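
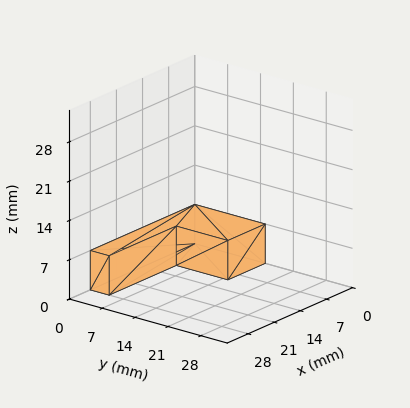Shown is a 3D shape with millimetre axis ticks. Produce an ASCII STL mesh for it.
Reading the render: the shape is an L-shaped prism: outer 28 × 15 mm, arm thicknesses ≈ 4 mm (horizontal) and 10 mm (vertical), extruded 7 mm in z (dimensions read to the nearest mm from the axis ticks). For the STL, each face is triangulated and given an outward normal.

solid part
  facet normal 0.0000 0.0000 -1.0000
    outer loop
      vertex 28.0 4.0 0.0
      vertex 28.0 0.0 0.0
      vertex 0.0 0.0 0.0
    endloop
  endfacet
  facet normal 0.0000 0.0000 -1.0000
    outer loop
      vertex 10.0 4.0 0.0
      vertex 28.0 4.0 0.0
      vertex 0.0 0.0 0.0
    endloop
  endfacet
  facet normal 0.0000 0.0000 -1.0000
    outer loop
      vertex 10.0 15.0 0.0
      vertex 10.0 4.0 0.0
      vertex 0.0 0.0 0.0
    endloop
  endfacet
  facet normal 0.0000 0.0000 -1.0000
    outer loop
      vertex 0.0 15.0 0.0
      vertex 10.0 15.0 0.0
      vertex 0.0 0.0 0.0
    endloop
  endfacet
  facet normal 0.0000 0.0000 1.0000
    outer loop
      vertex 0.0 0.0 7.0
      vertex 28.0 0.0 7.0
      vertex 28.0 4.0 7.0
    endloop
  endfacet
  facet normal 0.0000 0.0000 1.0000
    outer loop
      vertex 0.0 0.0 7.0
      vertex 28.0 4.0 7.0
      vertex 10.0 4.0 7.0
    endloop
  endfacet
  facet normal 0.0000 0.0000 1.0000
    outer loop
      vertex 0.0 0.0 7.0
      vertex 10.0 4.0 7.0
      vertex 10.0 15.0 7.0
    endloop
  endfacet
  facet normal 0.0000 0.0000 1.0000
    outer loop
      vertex 0.0 0.0 7.0
      vertex 10.0 15.0 7.0
      vertex 0.0 15.0 7.0
    endloop
  endfacet
  facet normal 0.0000 -1.0000 0.0000
    outer loop
      vertex 0.0 0.0 0.0
      vertex 28.0 0.0 0.0
      vertex 28.0 0.0 7.0
    endloop
  endfacet
  facet normal 0.0000 -1.0000 0.0000
    outer loop
      vertex 0.0 0.0 0.0
      vertex 28.0 0.0 7.0
      vertex 0.0 0.0 7.0
    endloop
  endfacet
  facet normal 1.0000 0.0000 0.0000
    outer loop
      vertex 28.0 0.0 0.0
      vertex 28.0 4.0 0.0
      vertex 28.0 4.0 7.0
    endloop
  endfacet
  facet normal 1.0000 0.0000 0.0000
    outer loop
      vertex 28.0 0.0 0.0
      vertex 28.0 4.0 7.0
      vertex 28.0 0.0 7.0
    endloop
  endfacet
  facet normal 0.0000 1.0000 0.0000
    outer loop
      vertex 28.0 4.0 0.0
      vertex 10.0 4.0 0.0
      vertex 10.0 4.0 7.0
    endloop
  endfacet
  facet normal 0.0000 1.0000 0.0000
    outer loop
      vertex 28.0 4.0 0.0
      vertex 10.0 4.0 7.0
      vertex 28.0 4.0 7.0
    endloop
  endfacet
  facet normal 1.0000 0.0000 0.0000
    outer loop
      vertex 10.0 4.0 0.0
      vertex 10.0 15.0 0.0
      vertex 10.0 15.0 7.0
    endloop
  endfacet
  facet normal 1.0000 0.0000 0.0000
    outer loop
      vertex 10.0 4.0 0.0
      vertex 10.0 15.0 7.0
      vertex 10.0 4.0 7.0
    endloop
  endfacet
  facet normal 0.0000 1.0000 0.0000
    outer loop
      vertex 10.0 15.0 0.0
      vertex 0.0 15.0 0.0
      vertex 0.0 15.0 7.0
    endloop
  endfacet
  facet normal 0.0000 1.0000 0.0000
    outer loop
      vertex 10.0 15.0 0.0
      vertex 0.0 15.0 7.0
      vertex 10.0 15.0 7.0
    endloop
  endfacet
  facet normal -1.0000 0.0000 0.0000
    outer loop
      vertex 0.0 15.0 0.0
      vertex 0.0 0.0 0.0
      vertex 0.0 0.0 7.0
    endloop
  endfacet
  facet normal -1.0000 0.0000 0.0000
    outer loop
      vertex 0.0 15.0 0.0
      vertex 0.0 0.0 7.0
      vertex 0.0 15.0 7.0
    endloop
  endfacet
endsolid part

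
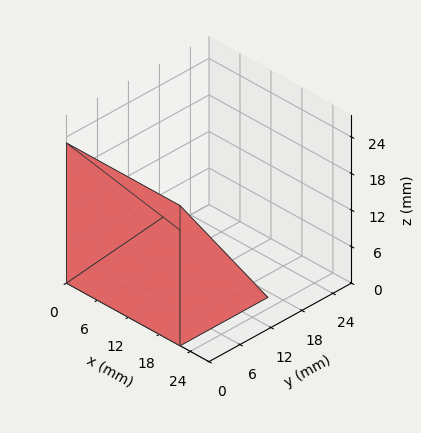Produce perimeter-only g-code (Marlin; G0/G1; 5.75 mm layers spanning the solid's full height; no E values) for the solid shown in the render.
Reading the render: the shape is a wedge (ramp): 22 × 17 mm base, rising to 23 mm along the y=0 edge and sloping linearly to z=0 at y=17 (dimensions read to the nearest mm from the axis ticks). For the g-code, the solid's height is divided into equal slices at the stated Δz and each level perimeter traced with G1 moves after a G0 lift.

; perimeter-only toolpath
G21 ; units = mm
G90 ; absolute positioning
G28 ; home
; layer 1
G0 Z5.75
G0 X0.00 Y0.00
G1 X22.00 Y0.00
G1 X22.00 Y12.75
G1 X0.00 Y12.75
G1 X0.00 Y0.00
; layer 2
G0 Z11.50
G0 X0.00 Y0.00
G1 X22.00 Y0.00
G1 X22.00 Y8.50
G1 X0.00 Y8.50
G1 X0.00 Y0.00
; layer 3
G0 Z17.25
G0 X0.00 Y0.00
G1 X22.00 Y0.00
G1 X22.00 Y4.25
G1 X0.00 Y4.25
G1 X0.00 Y0.00
M2 ; end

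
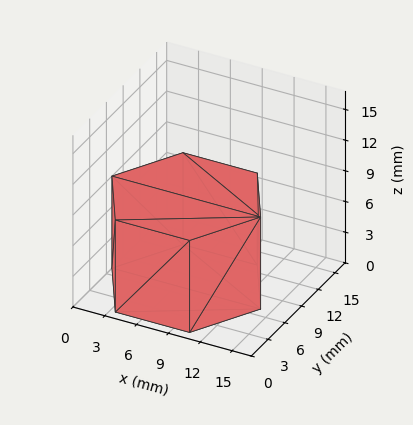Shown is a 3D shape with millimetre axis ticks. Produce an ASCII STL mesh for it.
Reading the render: the shape is a regular 6-sided prism (a cylinder approximated with 6 flat sides), circumscribed radius ≈ 7 mm, height ≈ 9 mm (dimensions read to the nearest mm from the axis ticks). For the STL, each face is triangulated and given an outward normal.

solid part
  facet normal 0.0000 0.0000 -1.0000
    outer loop
      vertex 3.500 13.062 0.000
      vertex 10.500 13.062 0.000
      vertex 14.000 7.000 0.000
    endloop
  endfacet
  facet normal 0.0000 0.0000 -1.0000
    outer loop
      vertex 0.000 7.000 0.000
      vertex 3.500 13.062 0.000
      vertex 14.000 7.000 0.000
    endloop
  endfacet
  facet normal 0.0000 0.0000 -1.0000
    outer loop
      vertex 3.500 0.938 0.000
      vertex 0.000 7.000 0.000
      vertex 14.000 7.000 0.000
    endloop
  endfacet
  facet normal 0.0000 0.0000 -1.0000
    outer loop
      vertex 10.500 0.938 0.000
      vertex 3.500 0.938 0.000
      vertex 14.000 7.000 0.000
    endloop
  endfacet
  facet normal 0.0000 0.0000 1.0000
    outer loop
      vertex 14.000 7.000 9.000
      vertex 10.500 13.062 9.000
      vertex 3.500 13.062 9.000
    endloop
  endfacet
  facet normal 0.0000 0.0000 1.0000
    outer loop
      vertex 14.000 7.000 9.000
      vertex 3.500 13.062 9.000
      vertex 0.000 7.000 9.000
    endloop
  endfacet
  facet normal 0.0000 0.0000 1.0000
    outer loop
      vertex 14.000 7.000 9.000
      vertex 0.000 7.000 9.000
      vertex 3.500 0.938 9.000
    endloop
  endfacet
  facet normal 0.0000 0.0000 1.0000
    outer loop
      vertex 14.000 7.000 9.000
      vertex 3.500 0.938 9.000
      vertex 10.500 0.938 9.000
    endloop
  endfacet
  facet normal 0.8660 0.5000 0.0000
    outer loop
      vertex 14.000 7.000 0.000
      vertex 10.500 13.062 0.000
      vertex 10.500 13.062 9.000
    endloop
  endfacet
  facet normal 0.8660 0.5000 0.0000
    outer loop
      vertex 14.000 7.000 0.000
      vertex 10.500 13.062 9.000
      vertex 14.000 7.000 9.000
    endloop
  endfacet
  facet normal 0.0000 1.0000 0.0000
    outer loop
      vertex 10.500 13.062 0.000
      vertex 3.500 13.062 0.000
      vertex 3.500 13.062 9.000
    endloop
  endfacet
  facet normal 0.0000 1.0000 0.0000
    outer loop
      vertex 10.500 13.062 0.000
      vertex 3.500 13.062 9.000
      vertex 10.500 13.062 9.000
    endloop
  endfacet
  facet normal -0.8660 0.5000 0.0000
    outer loop
      vertex 3.500 13.062 0.000
      vertex 0.000 7.000 0.000
      vertex 0.000 7.000 9.000
    endloop
  endfacet
  facet normal -0.8660 0.5000 0.0000
    outer loop
      vertex 3.500 13.062 0.000
      vertex 0.000 7.000 9.000
      vertex 3.500 13.062 9.000
    endloop
  endfacet
  facet normal -0.8660 -0.5000 0.0000
    outer loop
      vertex 0.000 7.000 0.000
      vertex 3.500 0.938 0.000
      vertex 3.500 0.938 9.000
    endloop
  endfacet
  facet normal -0.8660 -0.5000 0.0000
    outer loop
      vertex 0.000 7.000 0.000
      vertex 3.500 0.938 9.000
      vertex 0.000 7.000 9.000
    endloop
  endfacet
  facet normal 0.0000 -1.0000 0.0000
    outer loop
      vertex 3.500 0.938 0.000
      vertex 10.500 0.938 0.000
      vertex 10.500 0.938 9.000
    endloop
  endfacet
  facet normal 0.0000 -1.0000 0.0000
    outer loop
      vertex 3.500 0.938 0.000
      vertex 10.500 0.938 9.000
      vertex 3.500 0.938 9.000
    endloop
  endfacet
  facet normal 0.8660 -0.5000 0.0000
    outer loop
      vertex 10.500 0.938 0.000
      vertex 14.000 7.000 0.000
      vertex 14.000 7.000 9.000
    endloop
  endfacet
  facet normal 0.8660 -0.5000 0.0000
    outer loop
      vertex 10.500 0.938 0.000
      vertex 14.000 7.000 9.000
      vertex 10.500 0.938 9.000
    endloop
  endfacet
endsolid part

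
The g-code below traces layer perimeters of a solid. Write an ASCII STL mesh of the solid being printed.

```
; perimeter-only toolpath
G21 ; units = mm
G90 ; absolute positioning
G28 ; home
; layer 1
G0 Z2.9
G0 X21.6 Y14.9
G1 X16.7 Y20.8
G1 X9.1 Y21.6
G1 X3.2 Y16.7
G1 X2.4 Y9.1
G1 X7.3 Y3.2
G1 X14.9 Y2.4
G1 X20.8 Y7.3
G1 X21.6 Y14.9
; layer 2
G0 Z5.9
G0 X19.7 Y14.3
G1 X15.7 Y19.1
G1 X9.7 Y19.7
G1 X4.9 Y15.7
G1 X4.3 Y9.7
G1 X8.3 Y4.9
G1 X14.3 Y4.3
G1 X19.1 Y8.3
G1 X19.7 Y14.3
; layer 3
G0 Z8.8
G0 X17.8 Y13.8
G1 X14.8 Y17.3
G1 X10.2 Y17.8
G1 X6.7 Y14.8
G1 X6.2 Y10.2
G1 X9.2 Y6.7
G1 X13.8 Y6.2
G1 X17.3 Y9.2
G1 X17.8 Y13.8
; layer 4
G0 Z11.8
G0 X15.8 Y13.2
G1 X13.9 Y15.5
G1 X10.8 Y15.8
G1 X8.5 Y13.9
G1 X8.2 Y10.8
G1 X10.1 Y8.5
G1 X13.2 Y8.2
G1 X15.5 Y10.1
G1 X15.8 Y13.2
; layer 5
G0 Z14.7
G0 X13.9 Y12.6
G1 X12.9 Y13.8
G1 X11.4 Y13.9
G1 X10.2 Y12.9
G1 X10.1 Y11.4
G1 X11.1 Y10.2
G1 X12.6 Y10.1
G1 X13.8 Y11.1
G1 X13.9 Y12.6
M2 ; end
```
solid part
  facet normal 0.0000 0.0000 -1.0000
    outer loop
      vertex 8.5 23.5 0.0
      vertex 17.6 22.6 0.0
      vertex 23.5 15.5 0.0
    endloop
  endfacet
  facet normal 0.0000 0.0000 -1.0000
    outer loop
      vertex 1.4 17.6 0.0
      vertex 8.5 23.5 0.0
      vertex 23.5 15.5 0.0
    endloop
  endfacet
  facet normal 0.0000 0.0000 -1.0000
    outer loop
      vertex 0.5 8.5 0.0
      vertex 1.4 17.6 0.0
      vertex 23.5 15.5 0.0
    endloop
  endfacet
  facet normal 0.0000 0.0000 -1.0000
    outer loop
      vertex 6.4 1.4 0.0
      vertex 0.5 8.5 0.0
      vertex 23.5 15.5 0.0
    endloop
  endfacet
  facet normal 0.0000 0.0000 -1.0000
    outer loop
      vertex 15.5 0.5 0.0
      vertex 6.4 1.4 0.0
      vertex 23.5 15.5 0.0
    endloop
  endfacet
  facet normal 0.0000 0.0000 -1.0000
    outer loop
      vertex 22.6 6.4 0.0
      vertex 15.5 0.5 0.0
      vertex 23.5 15.5 0.0
    endloop
  endfacet
  facet normal 0.6519 0.5417 0.5307
    outer loop
      vertex 23.5 15.5 0.0
      vertex 17.6 22.6 0.0
      vertex 12.0 12.0 17.7
    endloop
  endfacet
  facet normal 0.0834 0.8431 0.5313
    outer loop
      vertex 17.6 22.6 0.0
      vertex 8.5 23.5 0.0
      vertex 12.0 12.0 17.7
    endloop
  endfacet
  facet normal -0.5417 0.6519 0.5307
    outer loop
      vertex 8.5 23.5 0.0
      vertex 1.4 17.6 0.0
      vertex 12.0 12.0 17.7
    endloop
  endfacet
  facet normal -0.8431 0.0834 0.5313
    outer loop
      vertex 1.4 17.6 0.0
      vertex 0.5 8.5 0.0
      vertex 12.0 12.0 17.7
    endloop
  endfacet
  facet normal -0.6519 -0.5417 0.5307
    outer loop
      vertex 0.5 8.5 0.0
      vertex 6.4 1.4 0.0
      vertex 12.0 12.0 17.7
    endloop
  endfacet
  facet normal -0.0834 -0.8431 0.5313
    outer loop
      vertex 6.4 1.4 0.0
      vertex 15.5 0.5 0.0
      vertex 12.0 12.0 17.7
    endloop
  endfacet
  facet normal 0.5417 -0.6519 0.5307
    outer loop
      vertex 15.5 0.5 0.0
      vertex 22.6 6.4 0.0
      vertex 12.0 12.0 17.7
    endloop
  endfacet
  facet normal 0.8431 -0.0834 0.5313
    outer loop
      vertex 22.6 6.4 0.0
      vertex 23.5 15.5 0.0
      vertex 12.0 12.0 17.7
    endloop
  endfacet
endsolid part

The G0 Z moves step by Δz≈2.9 mm. The G1 loops shrink linearly with z, so the solid tapers from its base footprint up to z≈17.7. Closing with a flat bottom cap and the tapered top and triangulating gives 14 facets — a regular 8-sided pyramid, base circumscribed radius ≈ 12 mm, apex at z ≈ 17.7 mm.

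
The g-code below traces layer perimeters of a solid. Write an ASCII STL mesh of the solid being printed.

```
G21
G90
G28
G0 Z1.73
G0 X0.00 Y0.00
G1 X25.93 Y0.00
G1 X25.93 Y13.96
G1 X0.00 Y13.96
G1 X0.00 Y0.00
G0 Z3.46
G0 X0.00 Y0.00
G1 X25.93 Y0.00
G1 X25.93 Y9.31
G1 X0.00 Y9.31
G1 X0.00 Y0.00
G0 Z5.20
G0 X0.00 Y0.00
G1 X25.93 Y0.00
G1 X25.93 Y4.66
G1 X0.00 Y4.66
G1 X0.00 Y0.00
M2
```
solid part
  facet normal 0.0000 0.0000 -1.0000
    outer loop
      vertex 25.93 18.62 0.00
      vertex 25.93 0.00 0.00
      vertex 0.00 0.00 0.00
    endloop
  endfacet
  facet normal 0.0000 0.0000 -1.0000
    outer loop
      vertex 0.00 18.62 0.00
      vertex 25.93 18.62 0.00
      vertex 0.00 0.00 0.00
    endloop
  endfacet
  facet normal 0.0000 -1.0000 0.0000
    outer loop
      vertex 0.00 0.00 0.00
      vertex 25.93 0.00 0.00
      vertex 25.93 0.00 6.93
    endloop
  endfacet
  facet normal 0.0000 -1.0000 0.0000
    outer loop
      vertex 0.00 0.00 0.00
      vertex 25.93 0.00 6.93
      vertex 0.00 0.00 6.93
    endloop
  endfacet
  facet normal 0.0000 0.3488 0.9372
    outer loop
      vertex 0.00 0.00 6.93
      vertex 25.93 0.00 6.93
      vertex 25.93 18.62 0.00
    endloop
  endfacet
  facet normal 0.0000 0.3488 0.9372
    outer loop
      vertex 0.00 0.00 6.93
      vertex 25.93 18.62 0.00
      vertex 0.00 18.62 0.00
    endloop
  endfacet
  facet normal -1.0000 0.0000 0.0000
    outer loop
      vertex 0.00 0.00 6.93
      vertex 0.00 18.62 0.00
      vertex 0.00 0.00 0.00
    endloop
  endfacet
  facet normal 1.0000 0.0000 0.0000
    outer loop
      vertex 25.93 0.00 0.00
      vertex 25.93 18.62 0.00
      vertex 25.93 0.00 6.93
    endloop
  endfacet
endsolid part

The G0 Z moves step by Δz≈1.73 mm. The G1 loops shrink linearly with z, so the solid tapers from its base footprint up to z≈6.93. Closing with a flat bottom cap and the tapered top and triangulating gives 8 facets — a wedge (ramp): 25.9 × 18.6 mm base, rising to 6.93 mm along the y=0 edge and sloping linearly to z=0 at y=18.6.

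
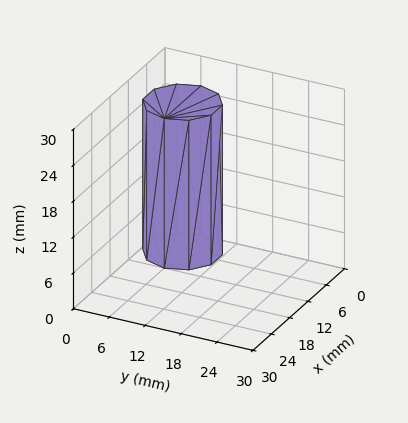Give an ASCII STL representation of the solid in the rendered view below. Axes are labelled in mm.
Reading the render: the shape is a regular 10-sided prism (a cylinder approximated with 10 flat sides), circumscribed radius ≈ 6 mm, height ≈ 25 mm (dimensions read to the nearest mm from the axis ticks). For the STL, each face is triangulated and given an outward normal.

solid part
  facet normal 0.0000 0.0000 -1.0000
    outer loop
      vertex 7.85 11.71 0.00
      vertex 10.85 9.53 0.00
      vertex 12.00 6.00 0.00
    endloop
  endfacet
  facet normal 0.0000 0.0000 -1.0000
    outer loop
      vertex 4.15 11.71 0.00
      vertex 7.85 11.71 0.00
      vertex 12.00 6.00 0.00
    endloop
  endfacet
  facet normal 0.0000 0.0000 -1.0000
    outer loop
      vertex 1.15 9.53 0.00
      vertex 4.15 11.71 0.00
      vertex 12.00 6.00 0.00
    endloop
  endfacet
  facet normal 0.0000 0.0000 -1.0000
    outer loop
      vertex 0.00 6.00 0.00
      vertex 1.15 9.53 0.00
      vertex 12.00 6.00 0.00
    endloop
  endfacet
  facet normal 0.0000 0.0000 -1.0000
    outer loop
      vertex 1.15 2.47 0.00
      vertex 0.00 6.00 0.00
      vertex 12.00 6.00 0.00
    endloop
  endfacet
  facet normal 0.0000 0.0000 -1.0000
    outer loop
      vertex 4.15 0.29 0.00
      vertex 1.15 2.47 0.00
      vertex 12.00 6.00 0.00
    endloop
  endfacet
  facet normal 0.0000 0.0000 -1.0000
    outer loop
      vertex 7.85 0.29 0.00
      vertex 4.15 0.29 0.00
      vertex 12.00 6.00 0.00
    endloop
  endfacet
  facet normal 0.0000 0.0000 -1.0000
    outer loop
      vertex 10.85 2.47 0.00
      vertex 7.85 0.29 0.00
      vertex 12.00 6.00 0.00
    endloop
  endfacet
  facet normal 0.0000 0.0000 1.0000
    outer loop
      vertex 12.00 6.00 25.00
      vertex 10.85 9.53 25.00
      vertex 7.85 11.71 25.00
    endloop
  endfacet
  facet normal 0.0000 0.0000 1.0000
    outer loop
      vertex 12.00 6.00 25.00
      vertex 7.85 11.71 25.00
      vertex 4.15 11.71 25.00
    endloop
  endfacet
  facet normal 0.0000 0.0000 1.0000
    outer loop
      vertex 12.00 6.00 25.00
      vertex 4.15 11.71 25.00
      vertex 1.15 9.53 25.00
    endloop
  endfacet
  facet normal 0.0000 0.0000 1.0000
    outer loop
      vertex 12.00 6.00 25.00
      vertex 1.15 9.53 25.00
      vertex 0.00 6.00 25.00
    endloop
  endfacet
  facet normal 0.0000 0.0000 1.0000
    outer loop
      vertex 12.00 6.00 25.00
      vertex 0.00 6.00 25.00
      vertex 1.15 2.47 25.00
    endloop
  endfacet
  facet normal 0.0000 0.0000 1.0000
    outer loop
      vertex 12.00 6.00 25.00
      vertex 1.15 2.47 25.00
      vertex 4.15 0.29 25.00
    endloop
  endfacet
  facet normal 0.0000 0.0000 1.0000
    outer loop
      vertex 12.00 6.00 25.00
      vertex 4.15 0.29 25.00
      vertex 7.85 0.29 25.00
    endloop
  endfacet
  facet normal 0.0000 0.0000 1.0000
    outer loop
      vertex 12.00 6.00 25.00
      vertex 7.85 0.29 25.00
      vertex 10.85 2.47 25.00
    endloop
  endfacet
  facet normal 0.9508 0.3098 0.0000
    outer loop
      vertex 12.00 6.00 0.00
      vertex 10.85 9.53 0.00
      vertex 10.85 9.53 25.00
    endloop
  endfacet
  facet normal 0.9508 0.3098 0.0000
    outer loop
      vertex 12.00 6.00 0.00
      vertex 10.85 9.53 25.00
      vertex 12.00 6.00 25.00
    endloop
  endfacet
  facet normal 0.5879 0.8090 0.0000
    outer loop
      vertex 10.85 9.53 0.00
      vertex 7.85 11.71 0.00
      vertex 7.85 11.71 25.00
    endloop
  endfacet
  facet normal 0.5879 0.8090 0.0000
    outer loop
      vertex 10.85 9.53 0.00
      vertex 7.85 11.71 25.00
      vertex 10.85 9.53 25.00
    endloop
  endfacet
  facet normal 0.0000 1.0000 0.0000
    outer loop
      vertex 7.85 11.71 0.00
      vertex 4.15 11.71 0.00
      vertex 4.15 11.71 25.00
    endloop
  endfacet
  facet normal 0.0000 1.0000 0.0000
    outer loop
      vertex 7.85 11.71 0.00
      vertex 4.15 11.71 25.00
      vertex 7.85 11.71 25.00
    endloop
  endfacet
  facet normal -0.5879 0.8090 0.0000
    outer loop
      vertex 4.15 11.71 0.00
      vertex 1.15 9.53 0.00
      vertex 1.15 9.53 25.00
    endloop
  endfacet
  facet normal -0.5879 0.8090 0.0000
    outer loop
      vertex 4.15 11.71 0.00
      vertex 1.15 9.53 25.00
      vertex 4.15 11.71 25.00
    endloop
  endfacet
  facet normal -0.9508 0.3098 0.0000
    outer loop
      vertex 1.15 9.53 0.00
      vertex 0.00 6.00 0.00
      vertex 0.00 6.00 25.00
    endloop
  endfacet
  facet normal -0.9508 0.3098 0.0000
    outer loop
      vertex 1.15 9.53 0.00
      vertex 0.00 6.00 25.00
      vertex 1.15 9.53 25.00
    endloop
  endfacet
  facet normal -0.9508 -0.3098 0.0000
    outer loop
      vertex 0.00 6.00 0.00
      vertex 1.15 2.47 0.00
      vertex 1.15 2.47 25.00
    endloop
  endfacet
  facet normal -0.9508 -0.3098 0.0000
    outer loop
      vertex 0.00 6.00 0.00
      vertex 1.15 2.47 25.00
      vertex 0.00 6.00 25.00
    endloop
  endfacet
  facet normal -0.5879 -0.8090 0.0000
    outer loop
      vertex 1.15 2.47 0.00
      vertex 4.15 0.29 0.00
      vertex 4.15 0.29 25.00
    endloop
  endfacet
  facet normal -0.5879 -0.8090 0.0000
    outer loop
      vertex 1.15 2.47 0.00
      vertex 4.15 0.29 25.00
      vertex 1.15 2.47 25.00
    endloop
  endfacet
  facet normal 0.0000 -1.0000 0.0000
    outer loop
      vertex 4.15 0.29 0.00
      vertex 7.85 0.29 0.00
      vertex 7.85 0.29 25.00
    endloop
  endfacet
  facet normal 0.0000 -1.0000 0.0000
    outer loop
      vertex 4.15 0.29 0.00
      vertex 7.85 0.29 25.00
      vertex 4.15 0.29 25.00
    endloop
  endfacet
  facet normal 0.5879 -0.8090 0.0000
    outer loop
      vertex 7.85 0.29 0.00
      vertex 10.85 2.47 0.00
      vertex 10.85 2.47 25.00
    endloop
  endfacet
  facet normal 0.5879 -0.8090 0.0000
    outer loop
      vertex 7.85 0.29 0.00
      vertex 10.85 2.47 25.00
      vertex 7.85 0.29 25.00
    endloop
  endfacet
  facet normal 0.9508 -0.3098 0.0000
    outer loop
      vertex 10.85 2.47 0.00
      vertex 12.00 6.00 0.00
      vertex 12.00 6.00 25.00
    endloop
  endfacet
  facet normal 0.9508 -0.3098 0.0000
    outer loop
      vertex 10.85 2.47 0.00
      vertex 12.00 6.00 25.00
      vertex 10.85 2.47 25.00
    endloop
  endfacet
endsolid part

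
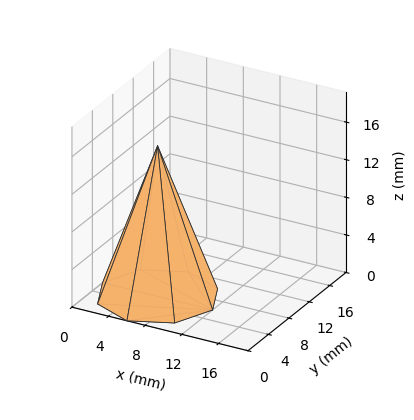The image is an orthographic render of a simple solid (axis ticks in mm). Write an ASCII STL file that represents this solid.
Reading the render: the shape is a regular 8-sided pyramid, base circumscribed radius ≈ 6 mm, apex at z ≈ 16 mm (dimensions read to the nearest mm from the axis ticks). For the STL, each face is triangulated and given an outward normal.

solid part
  facet normal 0.0000 0.0000 -1.0000
    outer loop
      vertex 6.0 12.0 0.0
      vertex 10.2 10.2 0.0
      vertex 12.0 6.0 0.0
    endloop
  endfacet
  facet normal 0.0000 0.0000 -1.0000
    outer loop
      vertex 1.8 10.2 0.0
      vertex 6.0 12.0 0.0
      vertex 12.0 6.0 0.0
    endloop
  endfacet
  facet normal 0.0000 0.0000 -1.0000
    outer loop
      vertex 0.0 6.0 0.0
      vertex 1.8 10.2 0.0
      vertex 12.0 6.0 0.0
    endloop
  endfacet
  facet normal 0.0000 0.0000 -1.0000
    outer loop
      vertex 1.8 1.8 0.0
      vertex 0.0 6.0 0.0
      vertex 12.0 6.0 0.0
    endloop
  endfacet
  facet normal 0.0000 0.0000 -1.0000
    outer loop
      vertex 6.0 0.0 0.0
      vertex 1.8 1.8 0.0
      vertex 12.0 6.0 0.0
    endloop
  endfacet
  facet normal 0.0000 0.0000 -1.0000
    outer loop
      vertex 10.2 1.8 0.0
      vertex 6.0 0.0 0.0
      vertex 12.0 6.0 0.0
    endloop
  endfacet
  facet normal 0.8690 0.3724 0.3259
    outer loop
      vertex 12.0 6.0 0.0
      vertex 10.2 10.2 0.0
      vertex 6.0 6.0 16.0
    endloop
  endfacet
  facet normal 0.3724 0.8690 0.3259
    outer loop
      vertex 10.2 10.2 0.0
      vertex 6.0 12.0 0.0
      vertex 6.0 6.0 16.0
    endloop
  endfacet
  facet normal -0.3724 0.8690 0.3259
    outer loop
      vertex 6.0 12.0 0.0
      vertex 1.8 10.2 0.0
      vertex 6.0 6.0 16.0
    endloop
  endfacet
  facet normal -0.8690 0.3724 0.3259
    outer loop
      vertex 1.8 10.2 0.0
      vertex 0.0 6.0 0.0
      vertex 6.0 6.0 16.0
    endloop
  endfacet
  facet normal -0.8690 -0.3724 0.3259
    outer loop
      vertex 0.0 6.0 0.0
      vertex 1.8 1.8 0.0
      vertex 6.0 6.0 16.0
    endloop
  endfacet
  facet normal -0.3724 -0.8690 0.3259
    outer loop
      vertex 1.8 1.8 0.0
      vertex 6.0 0.0 0.0
      vertex 6.0 6.0 16.0
    endloop
  endfacet
  facet normal 0.3724 -0.8690 0.3259
    outer loop
      vertex 6.0 0.0 0.0
      vertex 10.2 1.8 0.0
      vertex 6.0 6.0 16.0
    endloop
  endfacet
  facet normal 0.8690 -0.3724 0.3259
    outer loop
      vertex 10.2 1.8 0.0
      vertex 12.0 6.0 0.0
      vertex 6.0 6.0 16.0
    endloop
  endfacet
endsolid part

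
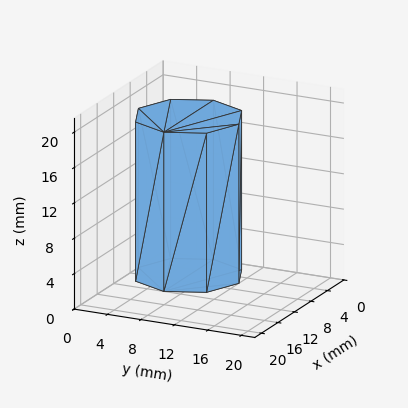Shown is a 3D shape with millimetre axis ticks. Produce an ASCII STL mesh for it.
Reading the render: the shape is a regular 8-sided prism (a cylinder approximated with 8 flat sides), circumscribed radius ≈ 6 mm, height ≈ 18 mm (dimensions read to the nearest mm from the axis ticks). For the STL, each face is triangulated and given an outward normal.

solid part
  facet normal 0.0000 0.0000 -1.0000
    outer loop
      vertex 6.000 12.000 0.000
      vertex 10.243 10.243 0.000
      vertex 12.000 6.000 0.000
    endloop
  endfacet
  facet normal 0.0000 0.0000 -1.0000
    outer loop
      vertex 1.757 10.243 0.000
      vertex 6.000 12.000 0.000
      vertex 12.000 6.000 0.000
    endloop
  endfacet
  facet normal 0.0000 0.0000 -1.0000
    outer loop
      vertex 0.000 6.000 0.000
      vertex 1.757 10.243 0.000
      vertex 12.000 6.000 0.000
    endloop
  endfacet
  facet normal 0.0000 0.0000 -1.0000
    outer loop
      vertex 1.757 1.757 0.000
      vertex 0.000 6.000 0.000
      vertex 12.000 6.000 0.000
    endloop
  endfacet
  facet normal 0.0000 0.0000 -1.0000
    outer loop
      vertex 6.000 0.000 0.000
      vertex 1.757 1.757 0.000
      vertex 12.000 6.000 0.000
    endloop
  endfacet
  facet normal 0.0000 0.0000 -1.0000
    outer loop
      vertex 10.243 1.757 0.000
      vertex 6.000 0.000 0.000
      vertex 12.000 6.000 0.000
    endloop
  endfacet
  facet normal 0.0000 0.0000 1.0000
    outer loop
      vertex 12.000 6.000 18.000
      vertex 10.243 10.243 18.000
      vertex 6.000 12.000 18.000
    endloop
  endfacet
  facet normal 0.0000 0.0000 1.0000
    outer loop
      vertex 12.000 6.000 18.000
      vertex 6.000 12.000 18.000
      vertex 1.757 10.243 18.000
    endloop
  endfacet
  facet normal 0.0000 0.0000 1.0000
    outer loop
      vertex 12.000 6.000 18.000
      vertex 1.757 10.243 18.000
      vertex 0.000 6.000 18.000
    endloop
  endfacet
  facet normal 0.0000 0.0000 1.0000
    outer loop
      vertex 12.000 6.000 18.000
      vertex 0.000 6.000 18.000
      vertex 1.757 1.757 18.000
    endloop
  endfacet
  facet normal 0.0000 0.0000 1.0000
    outer loop
      vertex 12.000 6.000 18.000
      vertex 1.757 1.757 18.000
      vertex 6.000 0.000 18.000
    endloop
  endfacet
  facet normal 0.0000 0.0000 1.0000
    outer loop
      vertex 12.000 6.000 18.000
      vertex 6.000 0.000 18.000
      vertex 10.243 1.757 18.000
    endloop
  endfacet
  facet normal 0.9239 0.3826 0.0000
    outer loop
      vertex 12.000 6.000 0.000
      vertex 10.243 10.243 0.000
      vertex 10.243 10.243 18.000
    endloop
  endfacet
  facet normal 0.9239 0.3826 0.0000
    outer loop
      vertex 12.000 6.000 0.000
      vertex 10.243 10.243 18.000
      vertex 12.000 6.000 18.000
    endloop
  endfacet
  facet normal 0.3826 0.9239 0.0000
    outer loop
      vertex 10.243 10.243 0.000
      vertex 6.000 12.000 0.000
      vertex 6.000 12.000 18.000
    endloop
  endfacet
  facet normal 0.3826 0.9239 0.0000
    outer loop
      vertex 10.243 10.243 0.000
      vertex 6.000 12.000 18.000
      vertex 10.243 10.243 18.000
    endloop
  endfacet
  facet normal -0.3826 0.9239 0.0000
    outer loop
      vertex 6.000 12.000 0.000
      vertex 1.757 10.243 0.000
      vertex 1.757 10.243 18.000
    endloop
  endfacet
  facet normal -0.3826 0.9239 0.0000
    outer loop
      vertex 6.000 12.000 0.000
      vertex 1.757 10.243 18.000
      vertex 6.000 12.000 18.000
    endloop
  endfacet
  facet normal -0.9239 0.3826 0.0000
    outer loop
      vertex 1.757 10.243 0.000
      vertex 0.000 6.000 0.000
      vertex 0.000 6.000 18.000
    endloop
  endfacet
  facet normal -0.9239 0.3826 0.0000
    outer loop
      vertex 1.757 10.243 0.000
      vertex 0.000 6.000 18.000
      vertex 1.757 10.243 18.000
    endloop
  endfacet
  facet normal -0.9239 -0.3826 0.0000
    outer loop
      vertex 0.000 6.000 0.000
      vertex 1.757 1.757 0.000
      vertex 1.757 1.757 18.000
    endloop
  endfacet
  facet normal -0.9239 -0.3826 0.0000
    outer loop
      vertex 0.000 6.000 0.000
      vertex 1.757 1.757 18.000
      vertex 0.000 6.000 18.000
    endloop
  endfacet
  facet normal -0.3826 -0.9239 0.0000
    outer loop
      vertex 1.757 1.757 0.000
      vertex 6.000 0.000 0.000
      vertex 6.000 0.000 18.000
    endloop
  endfacet
  facet normal -0.3826 -0.9239 0.0000
    outer loop
      vertex 1.757 1.757 0.000
      vertex 6.000 0.000 18.000
      vertex 1.757 1.757 18.000
    endloop
  endfacet
  facet normal 0.3826 -0.9239 0.0000
    outer loop
      vertex 6.000 0.000 0.000
      vertex 10.243 1.757 0.000
      vertex 10.243 1.757 18.000
    endloop
  endfacet
  facet normal 0.3826 -0.9239 0.0000
    outer loop
      vertex 6.000 0.000 0.000
      vertex 10.243 1.757 18.000
      vertex 6.000 0.000 18.000
    endloop
  endfacet
  facet normal 0.9239 -0.3826 0.0000
    outer loop
      vertex 10.243 1.757 0.000
      vertex 12.000 6.000 0.000
      vertex 12.000 6.000 18.000
    endloop
  endfacet
  facet normal 0.9239 -0.3826 0.0000
    outer loop
      vertex 10.243 1.757 0.000
      vertex 12.000 6.000 18.000
      vertex 10.243 1.757 18.000
    endloop
  endfacet
endsolid part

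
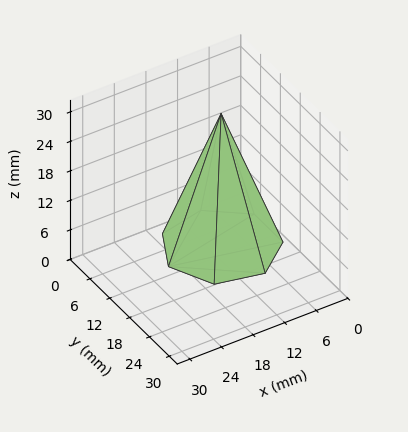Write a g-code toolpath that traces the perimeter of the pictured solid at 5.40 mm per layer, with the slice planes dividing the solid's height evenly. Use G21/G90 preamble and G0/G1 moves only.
Reading the render: the shape is a regular 7-sided pyramid, base circumscribed radius ≈ 10 mm, apex at z ≈ 27 mm (dimensions read to the nearest mm from the axis ticks). For the g-code, the solid's height is divided into equal slices at the stated Δz and each level perimeter traced with G1 moves after a G0 lift.

; perimeter-only toolpath
G21 ; units = mm
G90 ; absolute positioning
G28 ; home
; layer 1
G0 Z5.40
G0 X18.00 Y10.00
G1 X14.98 Y16.26
G1 X8.22 Y17.80
G1 X2.79 Y13.47
G1 X2.79 Y6.53
G1 X8.22 Y2.20
G1 X14.98 Y3.74
G1 X18.00 Y10.00
; layer 2
G0 Z10.80
G0 X16.00 Y10.00
G1 X13.74 Y14.69
G1 X8.66 Y15.85
G1 X4.59 Y12.60
G1 X4.59 Y7.40
G1 X8.66 Y4.15
G1 X13.74 Y5.31
G1 X16.00 Y10.00
; layer 3
G0 Z16.20
G0 X14.00 Y10.00
G1 X12.49 Y13.13
G1 X9.11 Y13.90
G1 X6.40 Y11.74
G1 X6.40 Y8.26
G1 X9.11 Y6.10
G1 X12.49 Y6.87
G1 X14.00 Y10.00
; layer 4
G0 Z21.60
G0 X12.00 Y10.00
G1 X11.25 Y11.56
G1 X9.55 Y11.95
G1 X8.20 Y10.87
G1 X8.20 Y9.13
G1 X9.55 Y8.05
G1 X11.25 Y8.44
G1 X12.00 Y10.00
M2 ; end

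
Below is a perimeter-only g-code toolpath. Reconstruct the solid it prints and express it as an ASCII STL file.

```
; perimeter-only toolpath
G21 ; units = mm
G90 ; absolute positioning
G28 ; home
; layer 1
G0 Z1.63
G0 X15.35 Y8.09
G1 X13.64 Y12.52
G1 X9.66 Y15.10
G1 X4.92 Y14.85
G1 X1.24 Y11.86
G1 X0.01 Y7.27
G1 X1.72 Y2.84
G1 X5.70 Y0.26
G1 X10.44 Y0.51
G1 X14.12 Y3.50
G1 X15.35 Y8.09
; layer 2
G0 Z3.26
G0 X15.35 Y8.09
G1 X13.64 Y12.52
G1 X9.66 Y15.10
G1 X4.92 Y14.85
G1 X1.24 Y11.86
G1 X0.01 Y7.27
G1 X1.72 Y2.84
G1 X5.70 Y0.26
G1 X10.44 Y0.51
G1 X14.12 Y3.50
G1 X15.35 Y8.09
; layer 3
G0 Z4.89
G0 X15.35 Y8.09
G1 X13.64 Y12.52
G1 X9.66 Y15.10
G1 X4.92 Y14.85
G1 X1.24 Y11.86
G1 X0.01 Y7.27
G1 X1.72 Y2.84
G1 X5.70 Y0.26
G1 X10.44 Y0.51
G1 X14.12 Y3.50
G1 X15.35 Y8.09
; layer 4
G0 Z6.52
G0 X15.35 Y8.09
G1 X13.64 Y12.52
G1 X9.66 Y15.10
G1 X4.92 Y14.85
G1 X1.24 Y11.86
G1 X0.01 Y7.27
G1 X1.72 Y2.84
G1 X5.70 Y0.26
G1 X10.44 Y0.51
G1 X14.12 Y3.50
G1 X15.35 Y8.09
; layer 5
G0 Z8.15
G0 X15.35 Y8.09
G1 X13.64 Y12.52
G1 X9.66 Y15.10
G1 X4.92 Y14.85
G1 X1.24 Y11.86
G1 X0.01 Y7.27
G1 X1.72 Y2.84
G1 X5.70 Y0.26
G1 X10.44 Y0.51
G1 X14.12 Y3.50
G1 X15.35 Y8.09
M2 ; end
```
solid part
  facet normal 0.0000 0.0000 -1.0000
    outer loop
      vertex 9.66 15.10 0.00
      vertex 13.64 12.52 0.00
      vertex 15.35 8.09 0.00
    endloop
  endfacet
  facet normal 0.0000 0.0000 -1.0000
    outer loop
      vertex 4.92 14.85 0.00
      vertex 9.66 15.10 0.00
      vertex 15.35 8.09 0.00
    endloop
  endfacet
  facet normal 0.0000 0.0000 -1.0000
    outer loop
      vertex 1.24 11.86 0.00
      vertex 4.92 14.85 0.00
      vertex 15.35 8.09 0.00
    endloop
  endfacet
  facet normal 0.0000 0.0000 -1.0000
    outer loop
      vertex 0.01 7.27 0.00
      vertex 1.24 11.86 0.00
      vertex 15.35 8.09 0.00
    endloop
  endfacet
  facet normal 0.0000 0.0000 -1.0000
    outer loop
      vertex 1.72 2.84 0.00
      vertex 0.01 7.27 0.00
      vertex 15.35 8.09 0.00
    endloop
  endfacet
  facet normal 0.0000 0.0000 -1.0000
    outer loop
      vertex 5.70 0.26 0.00
      vertex 1.72 2.84 0.00
      vertex 15.35 8.09 0.00
    endloop
  endfacet
  facet normal 0.0000 0.0000 -1.0000
    outer loop
      vertex 10.44 0.51 0.00
      vertex 5.70 0.26 0.00
      vertex 15.35 8.09 0.00
    endloop
  endfacet
  facet normal 0.0000 0.0000 -1.0000
    outer loop
      vertex 14.12 3.50 0.00
      vertex 10.44 0.51 0.00
      vertex 15.35 8.09 0.00
    endloop
  endfacet
  facet normal 0.0000 0.0000 1.0000
    outer loop
      vertex 15.35 8.09 8.15
      vertex 13.64 12.52 8.15
      vertex 9.66 15.10 8.15
    endloop
  endfacet
  facet normal 0.0000 0.0000 1.0000
    outer loop
      vertex 15.35 8.09 8.15
      vertex 9.66 15.10 8.15
      vertex 4.92 14.85 8.15
    endloop
  endfacet
  facet normal 0.0000 0.0000 1.0000
    outer loop
      vertex 15.35 8.09 8.15
      vertex 4.92 14.85 8.15
      vertex 1.24 11.86 8.15
    endloop
  endfacet
  facet normal 0.0000 0.0000 1.0000
    outer loop
      vertex 15.35 8.09 8.15
      vertex 1.24 11.86 8.15
      vertex 0.01 7.27 8.15
    endloop
  endfacet
  facet normal 0.0000 0.0000 1.0000
    outer loop
      vertex 15.35 8.09 8.15
      vertex 0.01 7.27 8.15
      vertex 1.72 2.84 8.15
    endloop
  endfacet
  facet normal 0.0000 0.0000 1.0000
    outer loop
      vertex 15.35 8.09 8.15
      vertex 1.72 2.84 8.15
      vertex 5.70 0.26 8.15
    endloop
  endfacet
  facet normal 0.0000 0.0000 1.0000
    outer loop
      vertex 15.35 8.09 8.15
      vertex 5.70 0.26 8.15
      vertex 10.44 0.51 8.15
    endloop
  endfacet
  facet normal 0.0000 0.0000 1.0000
    outer loop
      vertex 15.35 8.09 8.15
      vertex 10.44 0.51 8.15
      vertex 14.12 3.50 8.15
    endloop
  endfacet
  facet normal 0.9329 0.3601 0.0000
    outer loop
      vertex 15.35 8.09 0.00
      vertex 13.64 12.52 0.00
      vertex 13.64 12.52 8.15
    endloop
  endfacet
  facet normal 0.9329 0.3601 0.0000
    outer loop
      vertex 15.35 8.09 0.00
      vertex 13.64 12.52 8.15
      vertex 15.35 8.09 8.15
    endloop
  endfacet
  facet normal 0.5440 0.8391 0.0000
    outer loop
      vertex 13.64 12.52 0.00
      vertex 9.66 15.10 0.00
      vertex 9.66 15.10 8.15
    endloop
  endfacet
  facet normal 0.5440 0.8391 0.0000
    outer loop
      vertex 13.64 12.52 0.00
      vertex 9.66 15.10 8.15
      vertex 13.64 12.52 8.15
    endloop
  endfacet
  facet normal -0.0527 0.9986 0.0000
    outer loop
      vertex 9.66 15.10 0.00
      vertex 4.92 14.85 0.00
      vertex 4.92 14.85 8.15
    endloop
  endfacet
  facet normal -0.0527 0.9986 0.0000
    outer loop
      vertex 9.66 15.10 0.00
      vertex 4.92 14.85 8.15
      vertex 9.66 15.10 8.15
    endloop
  endfacet
  facet normal -0.6306 0.7761 0.0000
    outer loop
      vertex 4.92 14.85 0.00
      vertex 1.24 11.86 0.00
      vertex 1.24 11.86 8.15
    endloop
  endfacet
  facet normal -0.6306 0.7761 0.0000
    outer loop
      vertex 4.92 14.85 0.00
      vertex 1.24 11.86 8.15
      vertex 4.92 14.85 8.15
    endloop
  endfacet
  facet normal -0.9659 0.2588 0.0000
    outer loop
      vertex 1.24 11.86 0.00
      vertex 0.01 7.27 0.00
      vertex 0.01 7.27 8.15
    endloop
  endfacet
  facet normal -0.9659 0.2588 0.0000
    outer loop
      vertex 1.24 11.86 0.00
      vertex 0.01 7.27 8.15
      vertex 1.24 11.86 8.15
    endloop
  endfacet
  facet normal -0.9329 -0.3601 0.0000
    outer loop
      vertex 0.01 7.27 0.00
      vertex 1.72 2.84 0.00
      vertex 1.72 2.84 8.15
    endloop
  endfacet
  facet normal -0.9329 -0.3601 0.0000
    outer loop
      vertex 0.01 7.27 0.00
      vertex 1.72 2.84 8.15
      vertex 0.01 7.27 8.15
    endloop
  endfacet
  facet normal -0.5440 -0.8391 0.0000
    outer loop
      vertex 1.72 2.84 0.00
      vertex 5.70 0.26 0.00
      vertex 5.70 0.26 8.15
    endloop
  endfacet
  facet normal -0.5440 -0.8391 0.0000
    outer loop
      vertex 1.72 2.84 0.00
      vertex 5.70 0.26 8.15
      vertex 1.72 2.84 8.15
    endloop
  endfacet
  facet normal 0.0527 -0.9986 0.0000
    outer loop
      vertex 5.70 0.26 0.00
      vertex 10.44 0.51 0.00
      vertex 10.44 0.51 8.15
    endloop
  endfacet
  facet normal 0.0527 -0.9986 0.0000
    outer loop
      vertex 5.70 0.26 0.00
      vertex 10.44 0.51 8.15
      vertex 5.70 0.26 8.15
    endloop
  endfacet
  facet normal 0.6306 -0.7761 0.0000
    outer loop
      vertex 10.44 0.51 0.00
      vertex 14.12 3.50 0.00
      vertex 14.12 3.50 8.15
    endloop
  endfacet
  facet normal 0.6306 -0.7761 0.0000
    outer loop
      vertex 10.44 0.51 0.00
      vertex 14.12 3.50 8.15
      vertex 10.44 0.51 8.15
    endloop
  endfacet
  facet normal 0.9659 -0.2588 0.0000
    outer loop
      vertex 14.12 3.50 0.00
      vertex 15.35 8.09 0.00
      vertex 15.35 8.09 8.15
    endloop
  endfacet
  facet normal 0.9659 -0.2588 0.0000
    outer loop
      vertex 14.12 3.50 0.00
      vertex 15.35 8.09 8.15
      vertex 14.12 3.50 8.15
    endloop
  endfacet
endsolid part

The G0 Z moves step by Δz≈1.63 mm. Every layer's G1 loop is the same polygon, so the solid is a straight extrusion of it from z=0 to z≈8.15. Closing with flat bottom and top caps and triangulating gives 36 facets — a regular 10-sided prism (a cylinder approximated with 10 flat sides), circumscribed radius ≈ 7.68 mm, height ≈ 8.15 mm.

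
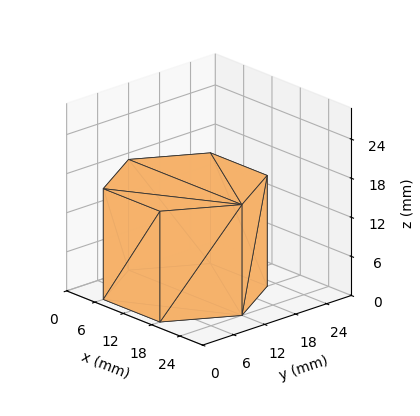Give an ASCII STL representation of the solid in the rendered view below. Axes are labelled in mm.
Reading the render: the shape is a regular 6-sided prism (a cylinder approximated with 6 flat sides), circumscribed radius ≈ 12 mm, height ≈ 17 mm (dimensions read to the nearest mm from the axis ticks). For the STL, each face is triangulated and given an outward normal.

solid part
  facet normal 0.0000 0.0000 -1.0000
    outer loop
      vertex 6.00 22.39 0.00
      vertex 18.00 22.39 0.00
      vertex 24.00 12.00 0.00
    endloop
  endfacet
  facet normal 0.0000 0.0000 -1.0000
    outer loop
      vertex 0.00 12.00 0.00
      vertex 6.00 22.39 0.00
      vertex 24.00 12.00 0.00
    endloop
  endfacet
  facet normal 0.0000 0.0000 -1.0000
    outer loop
      vertex 6.00 1.61 0.00
      vertex 0.00 12.00 0.00
      vertex 24.00 12.00 0.00
    endloop
  endfacet
  facet normal 0.0000 0.0000 -1.0000
    outer loop
      vertex 18.00 1.61 0.00
      vertex 6.00 1.61 0.00
      vertex 24.00 12.00 0.00
    endloop
  endfacet
  facet normal 0.0000 0.0000 1.0000
    outer loop
      vertex 24.00 12.00 17.00
      vertex 18.00 22.39 17.00
      vertex 6.00 22.39 17.00
    endloop
  endfacet
  facet normal 0.0000 0.0000 1.0000
    outer loop
      vertex 24.00 12.00 17.00
      vertex 6.00 22.39 17.00
      vertex 0.00 12.00 17.00
    endloop
  endfacet
  facet normal 0.0000 0.0000 1.0000
    outer loop
      vertex 24.00 12.00 17.00
      vertex 0.00 12.00 17.00
      vertex 6.00 1.61 17.00
    endloop
  endfacet
  facet normal 0.0000 0.0000 1.0000
    outer loop
      vertex 24.00 12.00 17.00
      vertex 6.00 1.61 17.00
      vertex 18.00 1.61 17.00
    endloop
  endfacet
  facet normal 0.8660 0.5001 0.0000
    outer loop
      vertex 24.00 12.00 0.00
      vertex 18.00 22.39 0.00
      vertex 18.00 22.39 17.00
    endloop
  endfacet
  facet normal 0.8660 0.5001 0.0000
    outer loop
      vertex 24.00 12.00 0.00
      vertex 18.00 22.39 17.00
      vertex 24.00 12.00 17.00
    endloop
  endfacet
  facet normal 0.0000 1.0000 0.0000
    outer loop
      vertex 18.00 22.39 0.00
      vertex 6.00 22.39 0.00
      vertex 6.00 22.39 17.00
    endloop
  endfacet
  facet normal 0.0000 1.0000 0.0000
    outer loop
      vertex 18.00 22.39 0.00
      vertex 6.00 22.39 17.00
      vertex 18.00 22.39 17.00
    endloop
  endfacet
  facet normal -0.8660 0.5001 0.0000
    outer loop
      vertex 6.00 22.39 0.00
      vertex 0.00 12.00 0.00
      vertex 0.00 12.00 17.00
    endloop
  endfacet
  facet normal -0.8660 0.5001 0.0000
    outer loop
      vertex 6.00 22.39 0.00
      vertex 0.00 12.00 17.00
      vertex 6.00 22.39 17.00
    endloop
  endfacet
  facet normal -0.8660 -0.5001 0.0000
    outer loop
      vertex 0.00 12.00 0.00
      vertex 6.00 1.61 0.00
      vertex 6.00 1.61 17.00
    endloop
  endfacet
  facet normal -0.8660 -0.5001 0.0000
    outer loop
      vertex 0.00 12.00 0.00
      vertex 6.00 1.61 17.00
      vertex 0.00 12.00 17.00
    endloop
  endfacet
  facet normal 0.0000 -1.0000 0.0000
    outer loop
      vertex 6.00 1.61 0.00
      vertex 18.00 1.61 0.00
      vertex 18.00 1.61 17.00
    endloop
  endfacet
  facet normal 0.0000 -1.0000 0.0000
    outer loop
      vertex 6.00 1.61 0.00
      vertex 18.00 1.61 17.00
      vertex 6.00 1.61 17.00
    endloop
  endfacet
  facet normal 0.8660 -0.5001 0.0000
    outer loop
      vertex 18.00 1.61 0.00
      vertex 24.00 12.00 0.00
      vertex 24.00 12.00 17.00
    endloop
  endfacet
  facet normal 0.8660 -0.5001 0.0000
    outer loop
      vertex 18.00 1.61 0.00
      vertex 24.00 12.00 17.00
      vertex 18.00 1.61 17.00
    endloop
  endfacet
endsolid part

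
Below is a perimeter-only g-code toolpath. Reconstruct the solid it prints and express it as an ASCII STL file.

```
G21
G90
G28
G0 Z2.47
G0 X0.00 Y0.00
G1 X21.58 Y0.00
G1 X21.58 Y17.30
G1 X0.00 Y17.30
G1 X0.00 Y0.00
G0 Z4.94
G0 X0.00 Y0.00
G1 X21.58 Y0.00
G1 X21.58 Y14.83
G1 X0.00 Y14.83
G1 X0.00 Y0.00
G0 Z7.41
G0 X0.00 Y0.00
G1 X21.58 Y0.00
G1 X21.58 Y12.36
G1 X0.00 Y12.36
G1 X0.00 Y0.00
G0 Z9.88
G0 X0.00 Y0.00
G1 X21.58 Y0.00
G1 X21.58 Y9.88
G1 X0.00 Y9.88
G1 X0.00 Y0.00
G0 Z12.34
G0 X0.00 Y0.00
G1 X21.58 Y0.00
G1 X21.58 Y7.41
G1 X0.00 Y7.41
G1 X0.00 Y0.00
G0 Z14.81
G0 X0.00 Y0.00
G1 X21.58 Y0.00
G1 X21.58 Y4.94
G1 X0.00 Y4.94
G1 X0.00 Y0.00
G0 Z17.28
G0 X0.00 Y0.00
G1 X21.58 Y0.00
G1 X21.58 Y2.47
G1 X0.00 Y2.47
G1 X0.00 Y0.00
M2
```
solid part
  facet normal 0.0000 0.0000 -1.0000
    outer loop
      vertex 21.58 19.77 0.00
      vertex 21.58 0.00 0.00
      vertex 0.00 0.00 0.00
    endloop
  endfacet
  facet normal 0.0000 0.0000 -1.0000
    outer loop
      vertex 0.00 19.77 0.00
      vertex 21.58 19.77 0.00
      vertex 0.00 0.00 0.00
    endloop
  endfacet
  facet normal 0.0000 -1.0000 0.0000
    outer loop
      vertex 0.00 0.00 0.00
      vertex 21.58 0.00 0.00
      vertex 21.58 0.00 19.75
    endloop
  endfacet
  facet normal 0.0000 -1.0000 0.0000
    outer loop
      vertex 0.00 0.00 0.00
      vertex 21.58 0.00 19.75
      vertex 0.00 0.00 19.75
    endloop
  endfacet
  facet normal 0.0000 0.7067 0.7075
    outer loop
      vertex 0.00 0.00 19.75
      vertex 21.58 0.00 19.75
      vertex 21.58 19.77 0.00
    endloop
  endfacet
  facet normal 0.0000 0.7067 0.7075
    outer loop
      vertex 0.00 0.00 19.75
      vertex 21.58 19.77 0.00
      vertex 0.00 19.77 0.00
    endloop
  endfacet
  facet normal -1.0000 0.0000 0.0000
    outer loop
      vertex 0.00 0.00 19.75
      vertex 0.00 19.77 0.00
      vertex 0.00 0.00 0.00
    endloop
  endfacet
  facet normal 1.0000 0.0000 0.0000
    outer loop
      vertex 21.58 0.00 0.00
      vertex 21.58 19.77 0.00
      vertex 21.58 0.00 19.75
    endloop
  endfacet
endsolid part

The G0 Z moves step by Δz≈2.47 mm. The G1 loops shrink linearly with z, so the solid tapers from its base footprint up to z≈19.8. Closing with a flat bottom cap and the tapered top and triangulating gives 8 facets — a wedge (ramp): 21.6 × 19.8 mm base, rising to 19.8 mm along the y=0 edge and sloping linearly to z=0 at y=19.8.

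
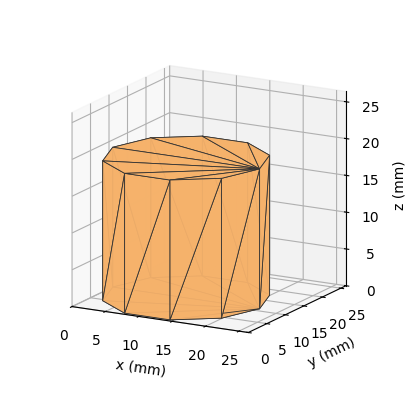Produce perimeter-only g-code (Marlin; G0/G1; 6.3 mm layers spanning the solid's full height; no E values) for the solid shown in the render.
Reading the render: the shape is a regular 10-sided prism (a cylinder approximated with 10 flat sides), circumscribed radius ≈ 11 mm, height ≈ 19 mm (dimensions read to the nearest mm from the axis ticks). For the g-code, the solid's height is divided into equal slices at the stated Δz and each level perimeter traced with G1 moves after a G0 lift.

; perimeter-only toolpath
G21 ; units = mm
G90 ; absolute positioning
G28 ; home
; layer 1
G0 Z6.3
G0 X22.0 Y11.0
G1 X19.9 Y17.5
G1 X14.4 Y21.5
G1 X7.6 Y21.5
G1 X2.1 Y17.5
G1 X0.0 Y11.0
G1 X2.1 Y4.5
G1 X7.6 Y0.5
G1 X14.4 Y0.5
G1 X19.9 Y4.5
G1 X22.0 Y11.0
; layer 2
G0 Z12.7
G0 X22.0 Y11.0
G1 X19.9 Y17.5
G1 X14.4 Y21.5
G1 X7.6 Y21.5
G1 X2.1 Y17.5
G1 X0.0 Y11.0
G1 X2.1 Y4.5
G1 X7.6 Y0.5
G1 X14.4 Y0.5
G1 X19.9 Y4.5
G1 X22.0 Y11.0
; layer 3
G0 Z19.0
G0 X22.0 Y11.0
G1 X19.9 Y17.5
G1 X14.4 Y21.5
G1 X7.6 Y21.5
G1 X2.1 Y17.5
G1 X0.0 Y11.0
G1 X2.1 Y4.5
G1 X7.6 Y0.5
G1 X14.4 Y0.5
G1 X19.9 Y4.5
G1 X22.0 Y11.0
M2 ; end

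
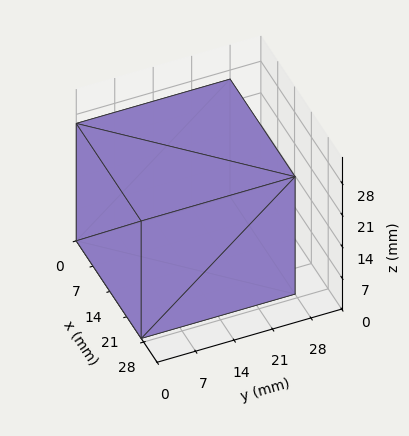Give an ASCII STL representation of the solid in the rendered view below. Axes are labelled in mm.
Reading the render: the shape is a rectangular box, roughly 27 × 28 mm footprint and 26 mm tall (dimensions read to the nearest mm from the axis ticks). For the STL, each face is triangulated and given an outward normal.

solid part
  facet normal 0.0000 0.0000 -1.0000
    outer loop
      vertex 27.00 28.00 0.00
      vertex 27.00 0.00 0.00
      vertex 0.00 0.00 0.00
    endloop
  endfacet
  facet normal 0.0000 0.0000 -1.0000
    outer loop
      vertex 0.00 28.00 0.00
      vertex 27.00 28.00 0.00
      vertex 0.00 0.00 0.00
    endloop
  endfacet
  facet normal 0.0000 0.0000 1.0000
    outer loop
      vertex 0.00 0.00 26.00
      vertex 27.00 0.00 26.00
      vertex 27.00 28.00 26.00
    endloop
  endfacet
  facet normal 0.0000 0.0000 1.0000
    outer loop
      vertex 0.00 0.00 26.00
      vertex 27.00 28.00 26.00
      vertex 0.00 28.00 26.00
    endloop
  endfacet
  facet normal 0.0000 -1.0000 0.0000
    outer loop
      vertex 0.00 0.00 0.00
      vertex 27.00 0.00 0.00
      vertex 27.00 0.00 26.00
    endloop
  endfacet
  facet normal 0.0000 -1.0000 0.0000
    outer loop
      vertex 0.00 0.00 0.00
      vertex 27.00 0.00 26.00
      vertex 0.00 0.00 26.00
    endloop
  endfacet
  facet normal 0.0000 1.0000 0.0000
    outer loop
      vertex 27.00 28.00 26.00
      vertex 27.00 28.00 0.00
      vertex 0.00 28.00 0.00
    endloop
  endfacet
  facet normal 0.0000 1.0000 0.0000
    outer loop
      vertex 0.00 28.00 26.00
      vertex 27.00 28.00 26.00
      vertex 0.00 28.00 0.00
    endloop
  endfacet
  facet normal -1.0000 0.0000 0.0000
    outer loop
      vertex 0.00 28.00 26.00
      vertex 0.00 28.00 0.00
      vertex 0.00 0.00 0.00
    endloop
  endfacet
  facet normal -1.0000 0.0000 0.0000
    outer loop
      vertex 0.00 0.00 26.00
      vertex 0.00 28.00 26.00
      vertex 0.00 0.00 0.00
    endloop
  endfacet
  facet normal 1.0000 0.0000 0.0000
    outer loop
      vertex 27.00 0.00 0.00
      vertex 27.00 28.00 0.00
      vertex 27.00 28.00 26.00
    endloop
  endfacet
  facet normal 1.0000 0.0000 0.0000
    outer loop
      vertex 27.00 0.00 0.00
      vertex 27.00 28.00 26.00
      vertex 27.00 0.00 26.00
    endloop
  endfacet
endsolid part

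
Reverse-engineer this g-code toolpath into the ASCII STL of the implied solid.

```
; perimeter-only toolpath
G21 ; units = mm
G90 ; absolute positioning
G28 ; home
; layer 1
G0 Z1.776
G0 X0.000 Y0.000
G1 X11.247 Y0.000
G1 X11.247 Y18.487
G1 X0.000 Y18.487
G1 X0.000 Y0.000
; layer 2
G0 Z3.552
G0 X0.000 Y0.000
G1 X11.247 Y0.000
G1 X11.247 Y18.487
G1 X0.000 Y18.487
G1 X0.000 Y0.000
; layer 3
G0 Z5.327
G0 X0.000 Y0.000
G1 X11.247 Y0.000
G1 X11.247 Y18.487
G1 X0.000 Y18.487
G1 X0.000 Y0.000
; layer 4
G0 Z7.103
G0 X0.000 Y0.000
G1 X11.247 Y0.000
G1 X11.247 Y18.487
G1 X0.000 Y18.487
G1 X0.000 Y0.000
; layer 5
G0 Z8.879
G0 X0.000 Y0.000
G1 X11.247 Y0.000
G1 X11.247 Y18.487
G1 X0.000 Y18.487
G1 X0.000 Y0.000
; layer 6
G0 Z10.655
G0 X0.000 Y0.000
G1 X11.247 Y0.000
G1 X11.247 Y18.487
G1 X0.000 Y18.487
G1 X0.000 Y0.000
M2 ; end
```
solid part
  facet normal 0.0000 0.0000 -1.0000
    outer loop
      vertex 11.247 18.487 0.000
      vertex 11.247 0.000 0.000
      vertex 0.000 0.000 0.000
    endloop
  endfacet
  facet normal 0.0000 0.0000 -1.0000
    outer loop
      vertex 0.000 18.487 0.000
      vertex 11.247 18.487 0.000
      vertex 0.000 0.000 0.000
    endloop
  endfacet
  facet normal 0.0000 0.0000 1.0000
    outer loop
      vertex 0.000 0.000 10.655
      vertex 11.247 0.000 10.655
      vertex 11.247 18.487 10.655
    endloop
  endfacet
  facet normal 0.0000 0.0000 1.0000
    outer loop
      vertex 0.000 0.000 10.655
      vertex 11.247 18.487 10.655
      vertex 0.000 18.487 10.655
    endloop
  endfacet
  facet normal 0.0000 -1.0000 0.0000
    outer loop
      vertex 0.000 0.000 0.000
      vertex 11.247 0.000 0.000
      vertex 11.247 0.000 10.655
    endloop
  endfacet
  facet normal 0.0000 -1.0000 0.0000
    outer loop
      vertex 0.000 0.000 0.000
      vertex 11.247 0.000 10.655
      vertex 0.000 0.000 10.655
    endloop
  endfacet
  facet normal 0.0000 1.0000 0.0000
    outer loop
      vertex 11.247 18.487 10.655
      vertex 11.247 18.487 0.000
      vertex 0.000 18.487 0.000
    endloop
  endfacet
  facet normal 0.0000 1.0000 0.0000
    outer loop
      vertex 0.000 18.487 10.655
      vertex 11.247 18.487 10.655
      vertex 0.000 18.487 0.000
    endloop
  endfacet
  facet normal -1.0000 0.0000 0.0000
    outer loop
      vertex 0.000 18.487 10.655
      vertex 0.000 18.487 0.000
      vertex 0.000 0.000 0.000
    endloop
  endfacet
  facet normal -1.0000 0.0000 0.0000
    outer loop
      vertex 0.000 0.000 10.655
      vertex 0.000 18.487 10.655
      vertex 0.000 0.000 0.000
    endloop
  endfacet
  facet normal 1.0000 0.0000 0.0000
    outer loop
      vertex 11.247 0.000 0.000
      vertex 11.247 18.487 0.000
      vertex 11.247 18.487 10.655
    endloop
  endfacet
  facet normal 1.0000 0.0000 0.0000
    outer loop
      vertex 11.247 0.000 0.000
      vertex 11.247 18.487 10.655
      vertex 11.247 0.000 10.655
    endloop
  endfacet
endsolid part

The G0 Z moves step by Δz≈1.776 mm. Every layer's G1 loop is the same polygon, so the solid is a straight extrusion of it from z=0 to z≈10.7. Closing with flat bottom and top caps and triangulating gives 12 facets — a rectangular box, roughly 11.2 × 18.5 mm footprint and 10.7 mm tall.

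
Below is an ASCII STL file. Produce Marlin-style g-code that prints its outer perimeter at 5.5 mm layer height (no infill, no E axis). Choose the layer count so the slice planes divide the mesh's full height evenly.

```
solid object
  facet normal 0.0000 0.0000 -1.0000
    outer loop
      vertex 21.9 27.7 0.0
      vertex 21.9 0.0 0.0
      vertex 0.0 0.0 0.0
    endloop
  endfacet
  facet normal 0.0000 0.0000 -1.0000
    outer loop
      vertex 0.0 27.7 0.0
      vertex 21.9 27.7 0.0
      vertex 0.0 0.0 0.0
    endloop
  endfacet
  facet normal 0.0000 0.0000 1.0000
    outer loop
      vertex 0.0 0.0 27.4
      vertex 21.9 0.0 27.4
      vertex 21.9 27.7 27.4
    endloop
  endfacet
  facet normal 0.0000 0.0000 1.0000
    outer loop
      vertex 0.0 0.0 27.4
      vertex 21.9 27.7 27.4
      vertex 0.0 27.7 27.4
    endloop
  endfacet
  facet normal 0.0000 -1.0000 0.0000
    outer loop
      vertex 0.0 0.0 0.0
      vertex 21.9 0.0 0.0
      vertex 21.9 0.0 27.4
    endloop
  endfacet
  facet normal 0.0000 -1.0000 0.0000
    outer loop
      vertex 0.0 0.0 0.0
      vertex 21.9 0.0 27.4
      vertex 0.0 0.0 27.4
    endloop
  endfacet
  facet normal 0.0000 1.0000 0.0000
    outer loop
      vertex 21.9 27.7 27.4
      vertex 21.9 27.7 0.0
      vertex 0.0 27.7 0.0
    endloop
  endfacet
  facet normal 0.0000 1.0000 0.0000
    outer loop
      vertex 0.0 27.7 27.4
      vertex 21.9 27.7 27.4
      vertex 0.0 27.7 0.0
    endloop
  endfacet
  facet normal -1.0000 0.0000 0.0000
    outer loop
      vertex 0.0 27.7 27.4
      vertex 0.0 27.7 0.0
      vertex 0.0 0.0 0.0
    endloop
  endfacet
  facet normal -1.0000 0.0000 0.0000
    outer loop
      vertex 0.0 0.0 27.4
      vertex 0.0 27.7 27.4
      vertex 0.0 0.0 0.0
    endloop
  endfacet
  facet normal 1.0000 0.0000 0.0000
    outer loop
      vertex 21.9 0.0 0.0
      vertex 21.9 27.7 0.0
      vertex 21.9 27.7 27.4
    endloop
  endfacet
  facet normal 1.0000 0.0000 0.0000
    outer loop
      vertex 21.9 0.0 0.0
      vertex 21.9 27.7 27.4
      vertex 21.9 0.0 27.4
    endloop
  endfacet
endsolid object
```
; perimeter-only toolpath
G21 ; units = mm
G90 ; absolute positioning
G28 ; home
; layer 1
G0 Z5.5
G0 X0.0 Y0.0
G1 X21.9 Y0.0
G1 X21.9 Y27.7
G1 X0.0 Y27.7
G1 X0.0 Y0.0
; layer 2
G0 Z11.0
G0 X0.0 Y0.0
G1 X21.9 Y0.0
G1 X21.9 Y27.7
G1 X0.0 Y27.7
G1 X0.0 Y0.0
; layer 3
G0 Z16.4
G0 X0.0 Y0.0
G1 X21.9 Y0.0
G1 X21.9 Y27.7
G1 X0.0 Y27.7
G1 X0.0 Y0.0
; layer 4
G0 Z21.9
G0 X0.0 Y0.0
G1 X21.9 Y0.0
G1 X21.9 Y27.7
G1 X0.0 Y27.7
G1 X0.0 Y0.0
; layer 5
G0 Z27.4
G0 X0.0 Y0.0
G1 X21.9 Y0.0
G1 X21.9 Y27.7
G1 X0.0 Y27.7
G1 X0.0 Y0.0
M2 ; end

The solid is a rectangular box, roughly 21.9 × 27.7 mm footprint and 27.4 mm tall. Slicing at Δz = 5.5 mm — 5 equal slices spanning the solid's height, so layer i sits at z = i·h/5 — gives 5 non-empty perimeters. Each is a 4-segment closed polygon; G0 lifts to the layer z and rapids to the start vertex, then G1 traces the edges.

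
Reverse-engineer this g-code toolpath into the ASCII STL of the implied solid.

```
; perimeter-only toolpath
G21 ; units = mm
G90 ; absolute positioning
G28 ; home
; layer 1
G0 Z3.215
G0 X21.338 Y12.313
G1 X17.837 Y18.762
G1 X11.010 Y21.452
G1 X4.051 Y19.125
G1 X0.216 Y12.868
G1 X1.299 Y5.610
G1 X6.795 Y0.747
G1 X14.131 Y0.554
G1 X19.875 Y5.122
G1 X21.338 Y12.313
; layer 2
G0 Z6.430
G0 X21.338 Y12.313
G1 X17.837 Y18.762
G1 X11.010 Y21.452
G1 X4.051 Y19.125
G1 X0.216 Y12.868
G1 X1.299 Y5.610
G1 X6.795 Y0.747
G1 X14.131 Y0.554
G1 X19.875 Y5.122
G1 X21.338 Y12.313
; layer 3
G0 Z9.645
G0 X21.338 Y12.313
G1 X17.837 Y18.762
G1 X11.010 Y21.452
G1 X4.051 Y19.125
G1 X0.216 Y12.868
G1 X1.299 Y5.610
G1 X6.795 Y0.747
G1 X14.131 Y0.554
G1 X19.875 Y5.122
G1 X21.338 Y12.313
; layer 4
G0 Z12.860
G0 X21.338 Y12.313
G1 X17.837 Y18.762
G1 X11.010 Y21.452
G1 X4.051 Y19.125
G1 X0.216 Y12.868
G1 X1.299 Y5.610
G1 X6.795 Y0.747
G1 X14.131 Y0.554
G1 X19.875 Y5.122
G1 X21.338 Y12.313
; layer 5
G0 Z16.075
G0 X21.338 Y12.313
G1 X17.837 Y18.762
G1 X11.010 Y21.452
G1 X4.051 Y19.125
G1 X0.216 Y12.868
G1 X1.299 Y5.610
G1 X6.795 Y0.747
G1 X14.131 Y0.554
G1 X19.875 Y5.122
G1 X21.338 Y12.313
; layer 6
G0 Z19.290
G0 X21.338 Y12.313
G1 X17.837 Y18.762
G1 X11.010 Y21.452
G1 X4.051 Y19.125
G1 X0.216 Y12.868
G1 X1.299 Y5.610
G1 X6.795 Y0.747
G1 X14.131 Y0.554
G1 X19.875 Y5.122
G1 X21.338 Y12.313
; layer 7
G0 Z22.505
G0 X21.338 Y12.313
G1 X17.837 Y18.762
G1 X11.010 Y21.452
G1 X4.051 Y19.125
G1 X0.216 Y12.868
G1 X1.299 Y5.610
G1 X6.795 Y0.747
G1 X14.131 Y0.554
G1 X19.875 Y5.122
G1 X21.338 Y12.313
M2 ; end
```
solid part
  facet normal 0.0000 0.0000 -1.0000
    outer loop
      vertex 11.010 21.452 0.000
      vertex 17.837 18.762 0.000
      vertex 21.338 12.313 0.000
    endloop
  endfacet
  facet normal 0.0000 0.0000 -1.0000
    outer loop
      vertex 4.051 19.125 0.000
      vertex 11.010 21.452 0.000
      vertex 21.338 12.313 0.000
    endloop
  endfacet
  facet normal 0.0000 0.0000 -1.0000
    outer loop
      vertex 0.216 12.868 0.000
      vertex 4.051 19.125 0.000
      vertex 21.338 12.313 0.000
    endloop
  endfacet
  facet normal 0.0000 0.0000 -1.0000
    outer loop
      vertex 1.299 5.610 0.000
      vertex 0.216 12.868 0.000
      vertex 21.338 12.313 0.000
    endloop
  endfacet
  facet normal 0.0000 0.0000 -1.0000
    outer loop
      vertex 6.795 0.747 0.000
      vertex 1.299 5.610 0.000
      vertex 21.338 12.313 0.000
    endloop
  endfacet
  facet normal 0.0000 0.0000 -1.0000
    outer loop
      vertex 14.131 0.554 0.000
      vertex 6.795 0.747 0.000
      vertex 21.338 12.313 0.000
    endloop
  endfacet
  facet normal 0.0000 0.0000 -1.0000
    outer loop
      vertex 19.875 5.122 0.000
      vertex 14.131 0.554 0.000
      vertex 21.338 12.313 0.000
    endloop
  endfacet
  facet normal 0.0000 0.0000 1.0000
    outer loop
      vertex 21.338 12.313 22.505
      vertex 17.837 18.762 22.505
      vertex 11.010 21.452 22.505
    endloop
  endfacet
  facet normal 0.0000 0.0000 1.0000
    outer loop
      vertex 21.338 12.313 22.505
      vertex 11.010 21.452 22.505
      vertex 4.051 19.125 22.505
    endloop
  endfacet
  facet normal 0.0000 0.0000 1.0000
    outer loop
      vertex 21.338 12.313 22.505
      vertex 4.051 19.125 22.505
      vertex 0.216 12.868 22.505
    endloop
  endfacet
  facet normal 0.0000 0.0000 1.0000
    outer loop
      vertex 21.338 12.313 22.505
      vertex 0.216 12.868 22.505
      vertex 1.299 5.610 22.505
    endloop
  endfacet
  facet normal 0.0000 0.0000 1.0000
    outer loop
      vertex 21.338 12.313 22.505
      vertex 1.299 5.610 22.505
      vertex 6.795 0.747 22.505
    endloop
  endfacet
  facet normal 0.0000 0.0000 1.0000
    outer loop
      vertex 21.338 12.313 22.505
      vertex 6.795 0.747 22.505
      vertex 14.131 0.554 22.505
    endloop
  endfacet
  facet normal 0.0000 0.0000 1.0000
    outer loop
      vertex 21.338 12.313 22.505
      vertex 14.131 0.554 22.505
      vertex 19.875 5.122 22.505
    endloop
  endfacet
  facet normal 0.8788 0.4771 0.0000
    outer loop
      vertex 21.338 12.313 0.000
      vertex 17.837 18.762 0.000
      vertex 17.837 18.762 22.505
    endloop
  endfacet
  facet normal 0.8788 0.4771 0.0000
    outer loop
      vertex 21.338 12.313 0.000
      vertex 17.837 18.762 22.505
      vertex 21.338 12.313 22.505
    endloop
  endfacet
  facet normal 0.3666 0.9304 0.0000
    outer loop
      vertex 17.837 18.762 0.000
      vertex 11.010 21.452 0.000
      vertex 11.010 21.452 22.505
    endloop
  endfacet
  facet normal 0.3666 0.9304 0.0000
    outer loop
      vertex 17.837 18.762 0.000
      vertex 11.010 21.452 22.505
      vertex 17.837 18.762 22.505
    endloop
  endfacet
  facet normal -0.3171 0.9484 0.0000
    outer loop
      vertex 11.010 21.452 0.000
      vertex 4.051 19.125 0.000
      vertex 4.051 19.125 22.505
    endloop
  endfacet
  facet normal -0.3171 0.9484 0.0000
    outer loop
      vertex 11.010 21.452 0.000
      vertex 4.051 19.125 22.505
      vertex 11.010 21.452 22.505
    endloop
  endfacet
  facet normal -0.8526 0.5226 0.0000
    outer loop
      vertex 4.051 19.125 0.000
      vertex 0.216 12.868 0.000
      vertex 0.216 12.868 22.505
    endloop
  endfacet
  facet normal -0.8526 0.5226 0.0000
    outer loop
      vertex 4.051 19.125 0.000
      vertex 0.216 12.868 22.505
      vertex 4.051 19.125 22.505
    endloop
  endfacet
  facet normal -0.9891 -0.1476 0.0000
    outer loop
      vertex 0.216 12.868 0.000
      vertex 1.299 5.610 0.000
      vertex 1.299 5.610 22.505
    endloop
  endfacet
  facet normal -0.9891 -0.1476 0.0000
    outer loop
      vertex 0.216 12.868 0.000
      vertex 1.299 5.610 22.505
      vertex 0.216 12.868 22.505
    endloop
  endfacet
  facet normal -0.6627 -0.7489 0.0000
    outer loop
      vertex 1.299 5.610 0.000
      vertex 6.795 0.747 0.000
      vertex 6.795 0.747 22.505
    endloop
  endfacet
  facet normal -0.6627 -0.7489 0.0000
    outer loop
      vertex 1.299 5.610 0.000
      vertex 6.795 0.747 22.505
      vertex 1.299 5.610 22.505
    endloop
  endfacet
  facet normal -0.0263 -0.9997 0.0000
    outer loop
      vertex 6.795 0.747 0.000
      vertex 14.131 0.554 0.000
      vertex 14.131 0.554 22.505
    endloop
  endfacet
  facet normal -0.0263 -0.9997 0.0000
    outer loop
      vertex 6.795 0.747 0.000
      vertex 14.131 0.554 22.505
      vertex 6.795 0.747 22.505
    endloop
  endfacet
  facet normal 0.6224 -0.7827 0.0000
    outer loop
      vertex 14.131 0.554 0.000
      vertex 19.875 5.122 0.000
      vertex 19.875 5.122 22.505
    endloop
  endfacet
  facet normal 0.6224 -0.7827 0.0000
    outer loop
      vertex 14.131 0.554 0.000
      vertex 19.875 5.122 22.505
      vertex 14.131 0.554 22.505
    endloop
  endfacet
  facet normal 0.9799 -0.1994 0.0000
    outer loop
      vertex 19.875 5.122 0.000
      vertex 21.338 12.313 0.000
      vertex 21.338 12.313 22.505
    endloop
  endfacet
  facet normal 0.9799 -0.1994 0.0000
    outer loop
      vertex 19.875 5.122 0.000
      vertex 21.338 12.313 22.505
      vertex 19.875 5.122 22.505
    endloop
  endfacet
endsolid part

The G0 Z moves step by Δz≈3.215 mm. Every layer's G1 loop is the same polygon, so the solid is a straight extrusion of it from z=0 to z≈22.5. Closing with flat bottom and top caps and triangulating gives 32 facets — a regular 9-sided prism (a cylinder approximated with 9 flat sides), circumscribed radius ≈ 10.7 mm, height ≈ 22.5 mm.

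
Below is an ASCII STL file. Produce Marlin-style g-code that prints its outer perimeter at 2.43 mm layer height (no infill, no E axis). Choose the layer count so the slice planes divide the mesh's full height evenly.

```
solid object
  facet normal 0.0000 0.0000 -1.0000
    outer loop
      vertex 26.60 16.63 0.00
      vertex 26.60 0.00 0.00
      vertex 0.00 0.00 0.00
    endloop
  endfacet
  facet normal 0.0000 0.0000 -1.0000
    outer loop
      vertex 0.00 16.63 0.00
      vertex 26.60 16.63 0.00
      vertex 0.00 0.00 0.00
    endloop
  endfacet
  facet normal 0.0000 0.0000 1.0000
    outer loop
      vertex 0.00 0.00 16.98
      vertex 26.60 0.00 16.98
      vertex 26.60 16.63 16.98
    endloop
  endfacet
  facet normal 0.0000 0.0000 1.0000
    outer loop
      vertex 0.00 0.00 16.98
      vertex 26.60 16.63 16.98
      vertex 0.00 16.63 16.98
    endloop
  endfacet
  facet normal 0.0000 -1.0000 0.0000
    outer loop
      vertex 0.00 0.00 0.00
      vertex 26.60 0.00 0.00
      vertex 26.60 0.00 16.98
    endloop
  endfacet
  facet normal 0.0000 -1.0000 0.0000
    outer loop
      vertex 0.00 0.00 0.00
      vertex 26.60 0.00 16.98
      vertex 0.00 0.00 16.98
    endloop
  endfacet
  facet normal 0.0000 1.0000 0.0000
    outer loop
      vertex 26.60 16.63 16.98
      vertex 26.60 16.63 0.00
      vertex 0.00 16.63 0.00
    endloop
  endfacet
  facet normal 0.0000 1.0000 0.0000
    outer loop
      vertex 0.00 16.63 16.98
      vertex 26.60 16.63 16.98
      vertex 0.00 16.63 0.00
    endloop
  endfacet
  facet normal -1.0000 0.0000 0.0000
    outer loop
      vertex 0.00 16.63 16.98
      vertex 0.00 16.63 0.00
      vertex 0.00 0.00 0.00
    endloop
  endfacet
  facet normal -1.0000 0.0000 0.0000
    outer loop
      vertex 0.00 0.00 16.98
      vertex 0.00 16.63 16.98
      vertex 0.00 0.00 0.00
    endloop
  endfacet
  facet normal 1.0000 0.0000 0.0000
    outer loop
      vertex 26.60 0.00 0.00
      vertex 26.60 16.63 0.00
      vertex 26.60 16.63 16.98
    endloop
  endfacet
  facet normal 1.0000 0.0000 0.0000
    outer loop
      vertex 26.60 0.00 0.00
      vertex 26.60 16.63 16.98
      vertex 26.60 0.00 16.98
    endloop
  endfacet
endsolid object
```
; perimeter-only toolpath
G21 ; units = mm
G90 ; absolute positioning
G28 ; home
; layer 1
G0 Z2.43
G0 X0.00 Y0.00
G1 X26.60 Y0.00
G1 X26.60 Y16.63
G1 X0.00 Y16.63
G1 X0.00 Y0.00
; layer 2
G0 Z4.85
G0 X0.00 Y0.00
G1 X26.60 Y0.00
G1 X26.60 Y16.63
G1 X0.00 Y16.63
G1 X0.00 Y0.00
; layer 3
G0 Z7.28
G0 X0.00 Y0.00
G1 X26.60 Y0.00
G1 X26.60 Y16.63
G1 X0.00 Y16.63
G1 X0.00 Y0.00
; layer 4
G0 Z9.70
G0 X0.00 Y0.00
G1 X26.60 Y0.00
G1 X26.60 Y16.63
G1 X0.00 Y16.63
G1 X0.00 Y0.00
; layer 5
G0 Z12.13
G0 X0.00 Y0.00
G1 X26.60 Y0.00
G1 X26.60 Y16.63
G1 X0.00 Y16.63
G1 X0.00 Y0.00
; layer 6
G0 Z14.55
G0 X0.00 Y0.00
G1 X26.60 Y0.00
G1 X26.60 Y16.63
G1 X0.00 Y16.63
G1 X0.00 Y0.00
; layer 7
G0 Z16.98
G0 X0.00 Y0.00
G1 X26.60 Y0.00
G1 X26.60 Y16.63
G1 X0.00 Y16.63
G1 X0.00 Y0.00
M2 ; end

The solid is a rectangular box, roughly 26.6 × 16.6 mm footprint and 17 mm tall. Slicing at Δz = 2.43 mm — 7 equal slices spanning the solid's height, so layer i sits at z = i·h/7 — gives 7 non-empty perimeters. Each is a 4-segment closed polygon; G0 lifts to the layer z and rapids to the start vertex, then G1 traces the edges.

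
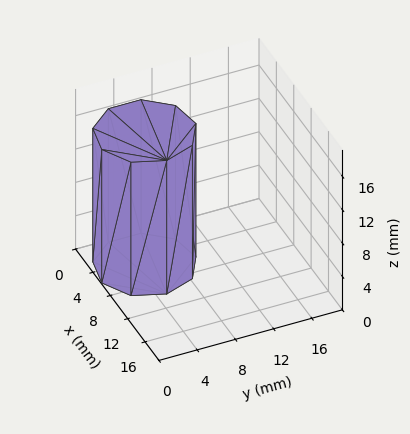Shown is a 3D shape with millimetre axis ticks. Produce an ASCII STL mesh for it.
Reading the render: the shape is a regular 9-sided prism (a cylinder approximated with 9 flat sides), circumscribed radius ≈ 5 mm, height ≈ 16 mm (dimensions read to the nearest mm from the axis ticks). For the STL, each face is triangulated and given an outward normal.

solid part
  facet normal 0.0000 0.0000 -1.0000
    outer loop
      vertex 5.868 9.924 0.000
      vertex 8.830 8.214 0.000
      vertex 10.000 5.000 0.000
    endloop
  endfacet
  facet normal 0.0000 0.0000 -1.0000
    outer loop
      vertex 2.500 9.330 0.000
      vertex 5.868 9.924 0.000
      vertex 10.000 5.000 0.000
    endloop
  endfacet
  facet normal 0.0000 0.0000 -1.0000
    outer loop
      vertex 0.302 6.710 0.000
      vertex 2.500 9.330 0.000
      vertex 10.000 5.000 0.000
    endloop
  endfacet
  facet normal 0.0000 0.0000 -1.0000
    outer loop
      vertex 0.302 3.290 0.000
      vertex 0.302 6.710 0.000
      vertex 10.000 5.000 0.000
    endloop
  endfacet
  facet normal 0.0000 0.0000 -1.0000
    outer loop
      vertex 2.500 0.670 0.000
      vertex 0.302 3.290 0.000
      vertex 10.000 5.000 0.000
    endloop
  endfacet
  facet normal 0.0000 0.0000 -1.0000
    outer loop
      vertex 5.868 0.076 0.000
      vertex 2.500 0.670 0.000
      vertex 10.000 5.000 0.000
    endloop
  endfacet
  facet normal 0.0000 0.0000 -1.0000
    outer loop
      vertex 8.830 1.786 0.000
      vertex 5.868 0.076 0.000
      vertex 10.000 5.000 0.000
    endloop
  endfacet
  facet normal 0.0000 0.0000 1.0000
    outer loop
      vertex 10.000 5.000 16.000
      vertex 8.830 8.214 16.000
      vertex 5.868 9.924 16.000
    endloop
  endfacet
  facet normal 0.0000 0.0000 1.0000
    outer loop
      vertex 10.000 5.000 16.000
      vertex 5.868 9.924 16.000
      vertex 2.500 9.330 16.000
    endloop
  endfacet
  facet normal 0.0000 0.0000 1.0000
    outer loop
      vertex 10.000 5.000 16.000
      vertex 2.500 9.330 16.000
      vertex 0.302 6.710 16.000
    endloop
  endfacet
  facet normal 0.0000 0.0000 1.0000
    outer loop
      vertex 10.000 5.000 16.000
      vertex 0.302 6.710 16.000
      vertex 0.302 3.290 16.000
    endloop
  endfacet
  facet normal 0.0000 0.0000 1.0000
    outer loop
      vertex 10.000 5.000 16.000
      vertex 0.302 3.290 16.000
      vertex 2.500 0.670 16.000
    endloop
  endfacet
  facet normal 0.0000 0.0000 1.0000
    outer loop
      vertex 10.000 5.000 16.000
      vertex 2.500 0.670 16.000
      vertex 5.868 0.076 16.000
    endloop
  endfacet
  facet normal 0.0000 0.0000 1.0000
    outer loop
      vertex 10.000 5.000 16.000
      vertex 5.868 0.076 16.000
      vertex 8.830 1.786 16.000
    endloop
  endfacet
  facet normal 0.9397 0.3421 0.0000
    outer loop
      vertex 10.000 5.000 0.000
      vertex 8.830 8.214 0.000
      vertex 8.830 8.214 16.000
    endloop
  endfacet
  facet normal 0.9397 0.3421 0.0000
    outer loop
      vertex 10.000 5.000 0.000
      vertex 8.830 8.214 16.000
      vertex 10.000 5.000 16.000
    endloop
  endfacet
  facet normal 0.5000 0.8660 0.0000
    outer loop
      vertex 8.830 8.214 0.000
      vertex 5.868 9.924 0.000
      vertex 5.868 9.924 16.000
    endloop
  endfacet
  facet normal 0.5000 0.8660 0.0000
    outer loop
      vertex 8.830 8.214 0.000
      vertex 5.868 9.924 16.000
      vertex 8.830 8.214 16.000
    endloop
  endfacet
  facet normal -0.1737 0.9848 0.0000
    outer loop
      vertex 5.868 9.924 0.000
      vertex 2.500 9.330 0.000
      vertex 2.500 9.330 16.000
    endloop
  endfacet
  facet normal -0.1737 0.9848 0.0000
    outer loop
      vertex 5.868 9.924 0.000
      vertex 2.500 9.330 16.000
      vertex 5.868 9.924 16.000
    endloop
  endfacet
  facet normal -0.7661 0.6427 0.0000
    outer loop
      vertex 2.500 9.330 0.000
      vertex 0.302 6.710 0.000
      vertex 0.302 6.710 16.000
    endloop
  endfacet
  facet normal -0.7661 0.6427 0.0000
    outer loop
      vertex 2.500 9.330 0.000
      vertex 0.302 6.710 16.000
      vertex 2.500 9.330 16.000
    endloop
  endfacet
  facet normal -1.0000 0.0000 0.0000
    outer loop
      vertex 0.302 6.710 0.000
      vertex 0.302 3.290 0.000
      vertex 0.302 3.290 16.000
    endloop
  endfacet
  facet normal -1.0000 0.0000 0.0000
    outer loop
      vertex 0.302 6.710 0.000
      vertex 0.302 3.290 16.000
      vertex 0.302 6.710 16.000
    endloop
  endfacet
  facet normal -0.7661 -0.6427 0.0000
    outer loop
      vertex 0.302 3.290 0.000
      vertex 2.500 0.670 0.000
      vertex 2.500 0.670 16.000
    endloop
  endfacet
  facet normal -0.7661 -0.6427 0.0000
    outer loop
      vertex 0.302 3.290 0.000
      vertex 2.500 0.670 16.000
      vertex 0.302 3.290 16.000
    endloop
  endfacet
  facet normal -0.1737 -0.9848 0.0000
    outer loop
      vertex 2.500 0.670 0.000
      vertex 5.868 0.076 0.000
      vertex 5.868 0.076 16.000
    endloop
  endfacet
  facet normal -0.1737 -0.9848 0.0000
    outer loop
      vertex 2.500 0.670 0.000
      vertex 5.868 0.076 16.000
      vertex 2.500 0.670 16.000
    endloop
  endfacet
  facet normal 0.5000 -0.8660 0.0000
    outer loop
      vertex 5.868 0.076 0.000
      vertex 8.830 1.786 0.000
      vertex 8.830 1.786 16.000
    endloop
  endfacet
  facet normal 0.5000 -0.8660 0.0000
    outer loop
      vertex 5.868 0.076 0.000
      vertex 8.830 1.786 16.000
      vertex 5.868 0.076 16.000
    endloop
  endfacet
  facet normal 0.9397 -0.3421 0.0000
    outer loop
      vertex 8.830 1.786 0.000
      vertex 10.000 5.000 0.000
      vertex 10.000 5.000 16.000
    endloop
  endfacet
  facet normal 0.9397 -0.3421 0.0000
    outer loop
      vertex 8.830 1.786 0.000
      vertex 10.000 5.000 16.000
      vertex 8.830 1.786 16.000
    endloop
  endfacet
endsolid part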